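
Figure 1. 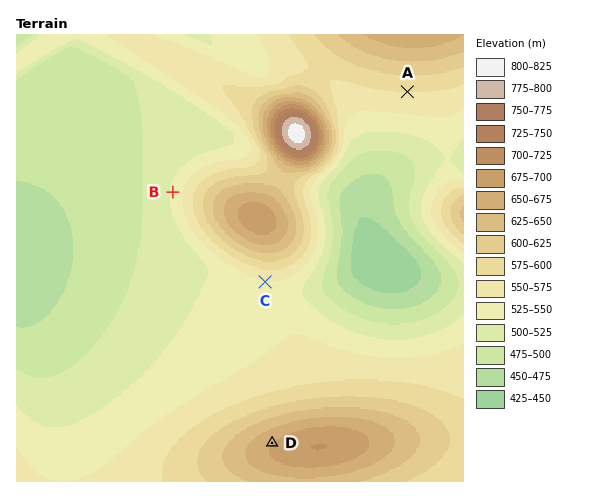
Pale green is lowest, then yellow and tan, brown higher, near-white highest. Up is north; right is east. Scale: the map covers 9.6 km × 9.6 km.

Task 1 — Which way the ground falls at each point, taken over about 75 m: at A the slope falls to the S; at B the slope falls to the W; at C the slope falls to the S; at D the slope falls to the NW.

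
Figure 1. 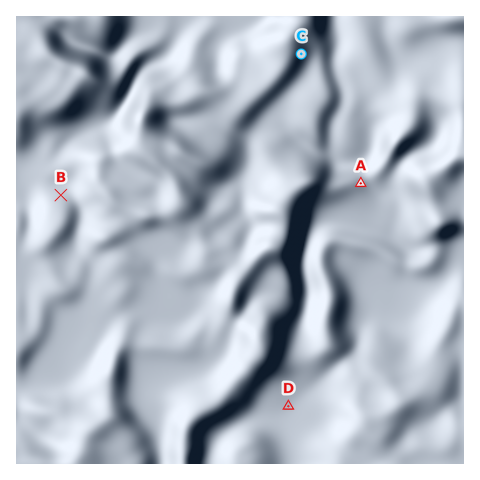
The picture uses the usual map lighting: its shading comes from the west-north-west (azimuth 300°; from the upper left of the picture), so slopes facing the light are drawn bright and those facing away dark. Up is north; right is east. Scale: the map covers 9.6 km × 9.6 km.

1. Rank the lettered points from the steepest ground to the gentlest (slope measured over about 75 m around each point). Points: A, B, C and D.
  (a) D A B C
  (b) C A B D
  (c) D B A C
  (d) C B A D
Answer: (d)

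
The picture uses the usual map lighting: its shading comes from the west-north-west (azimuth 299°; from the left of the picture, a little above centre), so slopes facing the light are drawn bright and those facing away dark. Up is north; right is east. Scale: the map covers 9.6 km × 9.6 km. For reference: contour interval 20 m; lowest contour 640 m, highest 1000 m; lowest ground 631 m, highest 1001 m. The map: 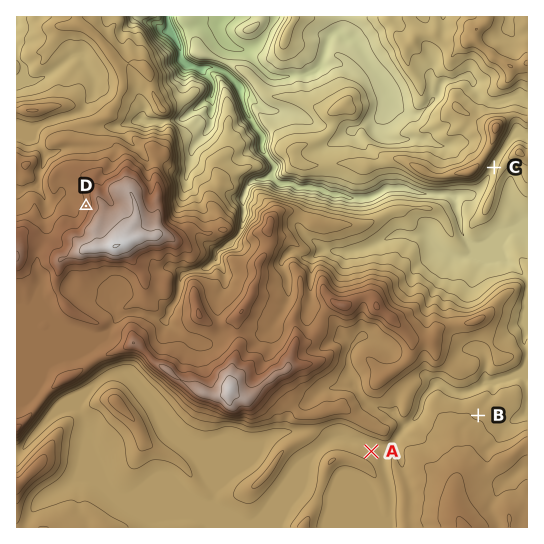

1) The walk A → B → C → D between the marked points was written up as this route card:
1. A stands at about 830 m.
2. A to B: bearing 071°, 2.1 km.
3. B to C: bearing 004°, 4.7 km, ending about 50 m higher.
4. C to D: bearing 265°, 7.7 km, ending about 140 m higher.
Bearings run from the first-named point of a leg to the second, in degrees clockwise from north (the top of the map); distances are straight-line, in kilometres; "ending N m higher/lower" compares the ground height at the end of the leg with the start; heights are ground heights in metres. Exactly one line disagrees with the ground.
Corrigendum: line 3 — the sense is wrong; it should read lower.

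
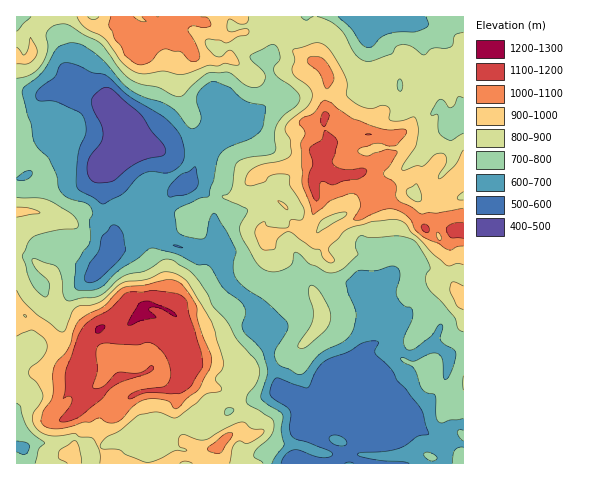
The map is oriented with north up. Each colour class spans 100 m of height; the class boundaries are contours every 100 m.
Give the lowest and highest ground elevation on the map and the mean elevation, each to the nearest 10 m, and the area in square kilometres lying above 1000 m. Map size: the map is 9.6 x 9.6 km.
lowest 410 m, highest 1220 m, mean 810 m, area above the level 13.9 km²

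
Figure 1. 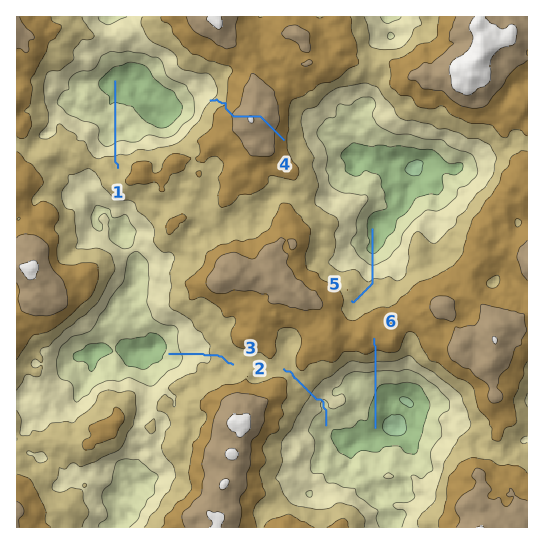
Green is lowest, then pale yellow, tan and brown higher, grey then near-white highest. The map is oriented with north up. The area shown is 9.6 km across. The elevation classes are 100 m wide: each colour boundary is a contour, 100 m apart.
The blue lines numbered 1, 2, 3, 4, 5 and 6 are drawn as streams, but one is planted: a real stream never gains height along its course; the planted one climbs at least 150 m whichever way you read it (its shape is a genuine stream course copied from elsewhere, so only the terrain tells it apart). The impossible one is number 4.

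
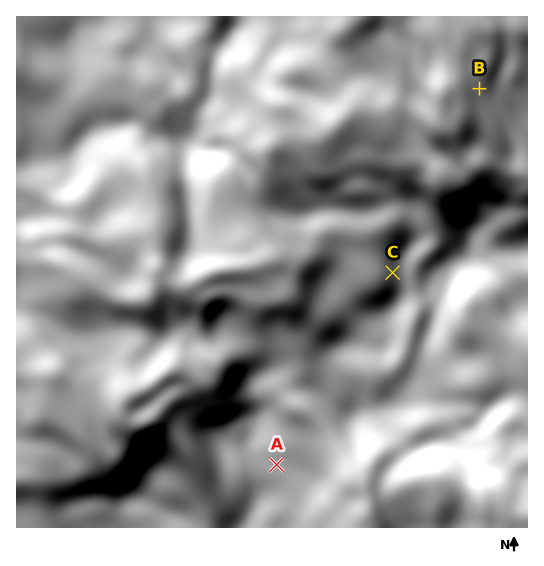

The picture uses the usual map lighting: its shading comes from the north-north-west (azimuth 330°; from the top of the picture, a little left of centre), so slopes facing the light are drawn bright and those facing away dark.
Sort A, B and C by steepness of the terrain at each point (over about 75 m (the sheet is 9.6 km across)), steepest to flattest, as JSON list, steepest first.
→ ["C", "B", "A"]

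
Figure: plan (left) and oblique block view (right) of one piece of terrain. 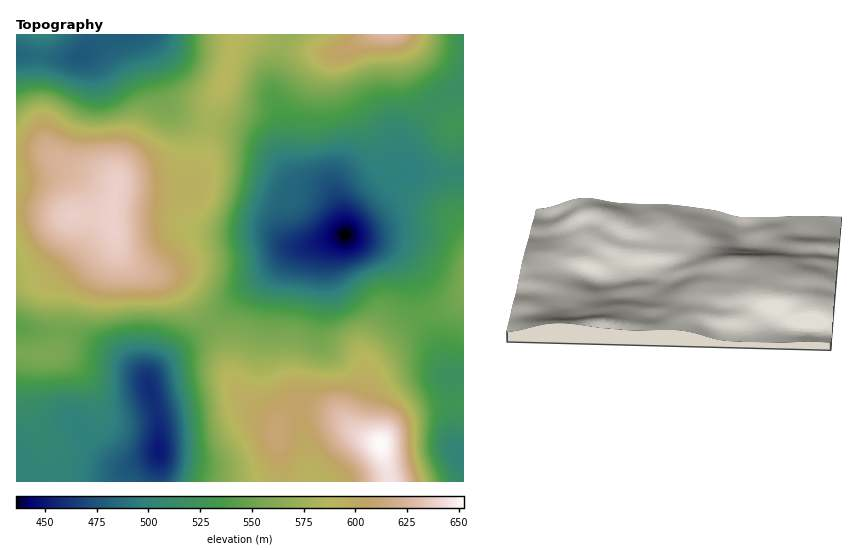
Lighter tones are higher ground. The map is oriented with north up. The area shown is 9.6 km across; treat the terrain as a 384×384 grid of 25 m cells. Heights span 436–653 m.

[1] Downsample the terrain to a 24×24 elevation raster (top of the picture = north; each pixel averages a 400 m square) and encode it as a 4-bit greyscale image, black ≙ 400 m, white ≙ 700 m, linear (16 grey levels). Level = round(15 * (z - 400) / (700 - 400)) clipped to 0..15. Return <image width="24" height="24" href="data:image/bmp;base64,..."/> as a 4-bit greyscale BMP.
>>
<image width="24" height="24" href="data:image/bmp;base64,Qk2WAQAAAAAAAHYAAAAoAAAAGAAAABgAAAABAAQAAAAAACABAAATCwAAEwsAABAAAAAAAAAAAAAAABEREQAiIiIAMzMzAERERABVVVUAZmZmAHd3dwCIiIgAmZmZAKqqqgC7u7sAzMzMAN3d3QDu7u4A////AFVVRENGeJqqqrzKdlVVVDNGeZqqq8zJZVVVVUNGiaqqvMzJZmVVVUNGiaqqvLu5dmZmVTNGiqqqu7qYdnd3ZTNXmZmqqqqXZoiHZURXiZmZiZmHZoiHdlZniIiIiJiHd3iIh3eIiId3d4iHd4mZmZmZh3ZmZnd3eJqqu7uph2VVRWZ3eJqrvLuql2RDM0Vmd6q7zLupl1QzIjRWZ6vMzLqpl1QzIiRVZ6vMzLqql1REMzRVZqu8zLqqmGVEQ0VVZqu7zLqqmGVERFVVVau7u7qZmHVVVVVVVquqqqmZmHZmZmVVZpqYiJiJmYd3d2ZmZoh2Z3iJmYd3d3dmZmZVVWd4mYeIiIiHZkRERFVnmZiJqpmYdkVERERXmZmZqru6hw=="/>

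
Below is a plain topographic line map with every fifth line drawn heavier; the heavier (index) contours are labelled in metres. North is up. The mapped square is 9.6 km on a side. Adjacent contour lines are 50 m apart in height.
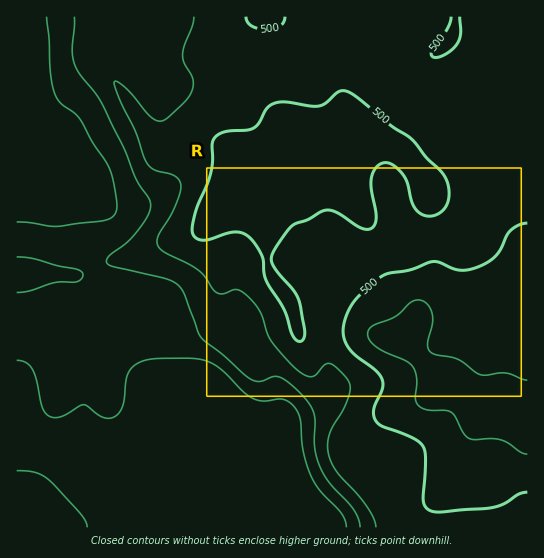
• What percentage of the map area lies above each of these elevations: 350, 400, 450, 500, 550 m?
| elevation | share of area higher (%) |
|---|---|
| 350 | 79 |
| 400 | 66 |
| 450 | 56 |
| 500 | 24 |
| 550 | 4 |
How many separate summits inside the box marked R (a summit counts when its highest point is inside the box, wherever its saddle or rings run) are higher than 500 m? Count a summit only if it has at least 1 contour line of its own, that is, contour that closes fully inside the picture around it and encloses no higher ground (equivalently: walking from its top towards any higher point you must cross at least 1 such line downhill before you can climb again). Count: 1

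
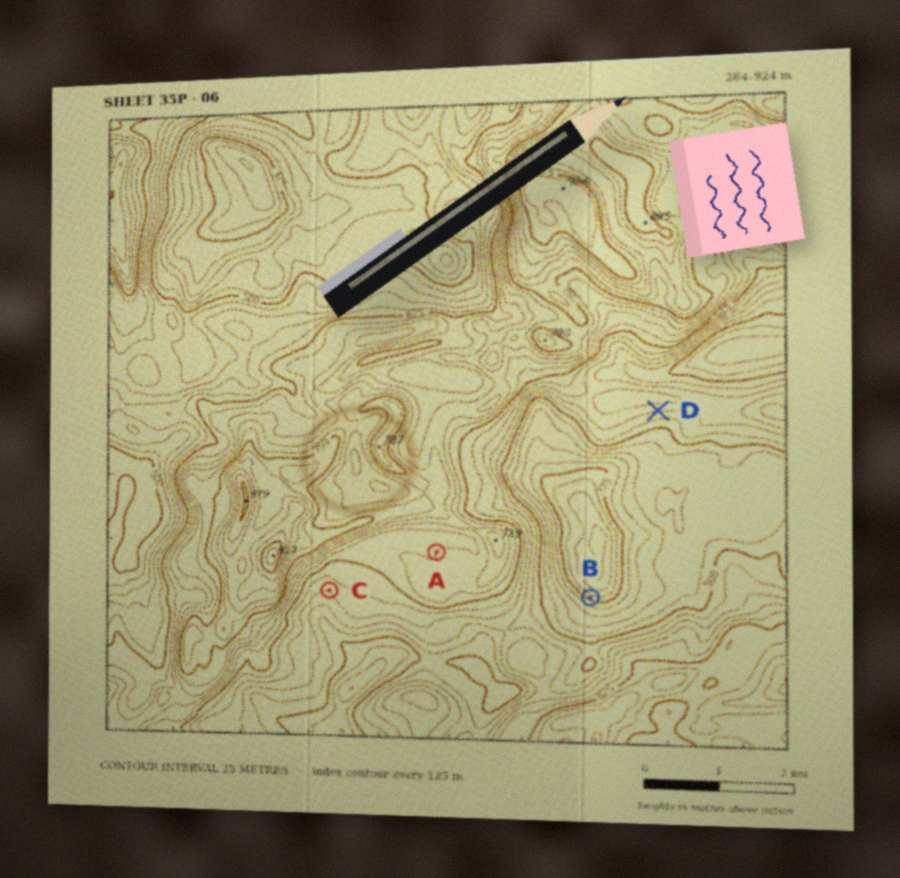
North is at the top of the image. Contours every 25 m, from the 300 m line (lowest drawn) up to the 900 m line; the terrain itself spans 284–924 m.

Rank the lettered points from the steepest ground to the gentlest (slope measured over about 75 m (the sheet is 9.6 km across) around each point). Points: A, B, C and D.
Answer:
B D C A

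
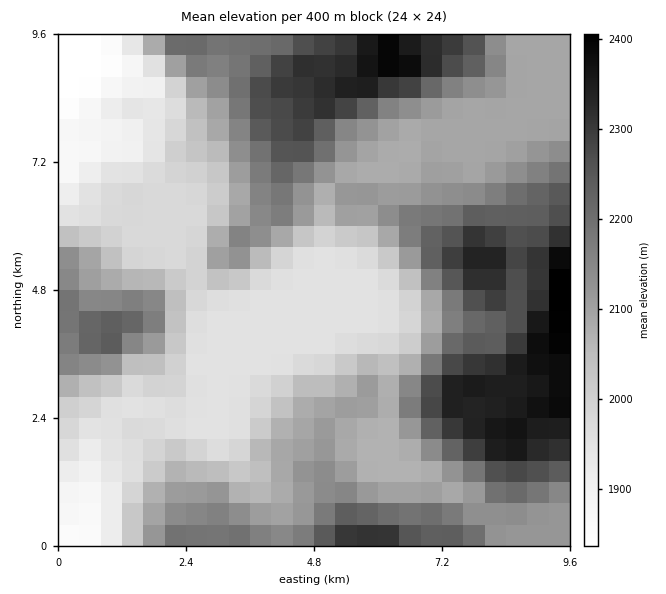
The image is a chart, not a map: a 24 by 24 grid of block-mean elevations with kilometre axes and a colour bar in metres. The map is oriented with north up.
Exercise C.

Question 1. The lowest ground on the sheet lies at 1840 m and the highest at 2420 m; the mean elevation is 2110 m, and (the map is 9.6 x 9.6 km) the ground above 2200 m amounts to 23.8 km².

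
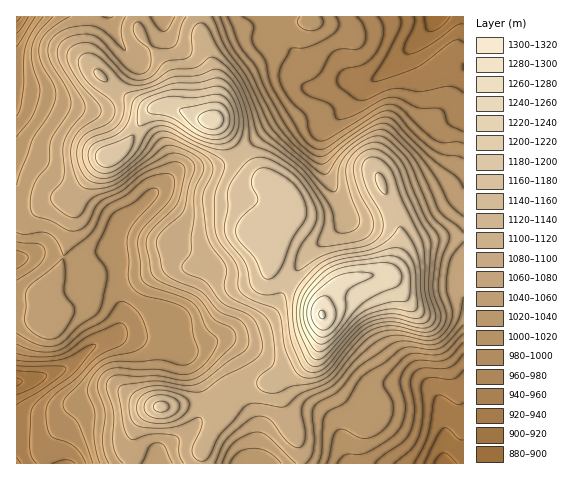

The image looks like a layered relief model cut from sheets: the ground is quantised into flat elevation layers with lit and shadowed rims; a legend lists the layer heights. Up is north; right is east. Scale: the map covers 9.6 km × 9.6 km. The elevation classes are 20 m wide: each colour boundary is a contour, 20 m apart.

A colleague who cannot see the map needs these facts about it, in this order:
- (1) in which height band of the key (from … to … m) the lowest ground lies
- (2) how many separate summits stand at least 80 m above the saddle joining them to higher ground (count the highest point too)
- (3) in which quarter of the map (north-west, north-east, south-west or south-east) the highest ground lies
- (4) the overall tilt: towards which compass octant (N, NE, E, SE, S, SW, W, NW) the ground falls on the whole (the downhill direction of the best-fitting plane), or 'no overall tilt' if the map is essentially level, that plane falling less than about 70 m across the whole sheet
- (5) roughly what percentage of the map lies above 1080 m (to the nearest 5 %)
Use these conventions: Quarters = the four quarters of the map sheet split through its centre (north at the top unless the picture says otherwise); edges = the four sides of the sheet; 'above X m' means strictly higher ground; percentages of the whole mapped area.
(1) The lowest point is somewhere between 880 and 900 m.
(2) There are 2 summits with 80 m or more of prominence.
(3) The highest ground is in the south-east quarter.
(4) On the whole the map has no overall tilt.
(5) Roughly 45 % of the ground is higher than 1080 m.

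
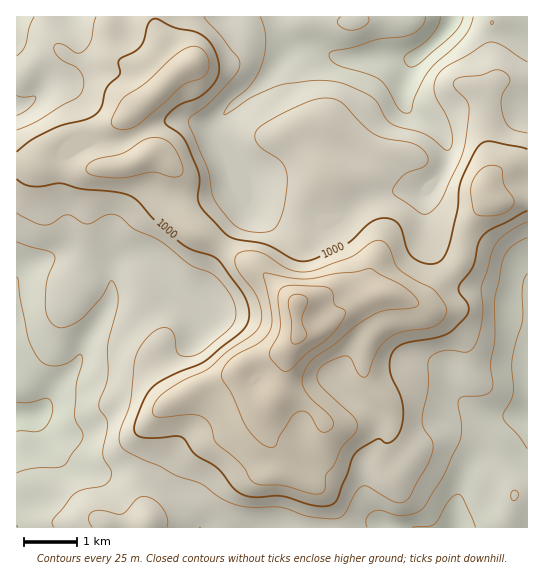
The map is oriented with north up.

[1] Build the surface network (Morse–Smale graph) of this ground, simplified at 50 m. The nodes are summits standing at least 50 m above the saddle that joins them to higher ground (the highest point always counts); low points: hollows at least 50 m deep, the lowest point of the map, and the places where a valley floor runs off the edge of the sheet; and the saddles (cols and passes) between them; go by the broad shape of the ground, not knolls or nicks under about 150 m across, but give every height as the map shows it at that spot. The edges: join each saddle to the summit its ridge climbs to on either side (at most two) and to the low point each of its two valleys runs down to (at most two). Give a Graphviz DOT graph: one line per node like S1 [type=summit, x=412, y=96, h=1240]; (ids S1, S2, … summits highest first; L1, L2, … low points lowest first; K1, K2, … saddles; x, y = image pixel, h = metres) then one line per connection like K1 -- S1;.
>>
graph terrain {
  S1 [type=summit, x=297, y=303, h=1107];
  L1 [type=low, x=453, y=17, h=887];
  L2 [type=low, x=18, y=415, h=887];
  L3 [type=low, x=454, y=527, h=905];
  L4 [type=low, x=17, y=17, h=931];
  K1 [type=saddle, x=182, y=199, h=1008];
  K2 [type=saddle, x=155, y=17, h=999];
  K3 [type=saddle, x=147, y=481, h=970];
  K1 -- S1;
  K1 -- L2;
  K1 -- L1;
  K2 -- S1;
  K2 -- L1;
  K2 -- L4;
  K3 -- S1;
  K3 -- L2;
  K3 -- L3;
}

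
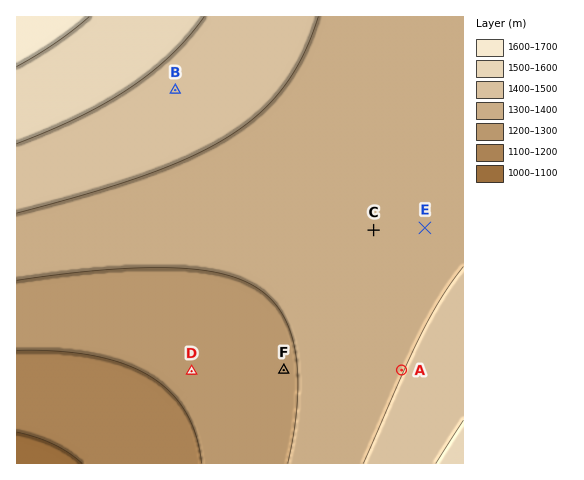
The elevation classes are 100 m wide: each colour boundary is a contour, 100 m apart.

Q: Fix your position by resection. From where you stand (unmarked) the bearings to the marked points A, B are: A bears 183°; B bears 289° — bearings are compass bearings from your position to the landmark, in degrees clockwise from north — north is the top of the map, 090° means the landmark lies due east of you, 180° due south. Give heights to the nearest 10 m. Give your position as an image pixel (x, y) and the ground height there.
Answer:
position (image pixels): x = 412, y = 172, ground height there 1350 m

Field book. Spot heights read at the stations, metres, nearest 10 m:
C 1350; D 1220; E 1360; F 1290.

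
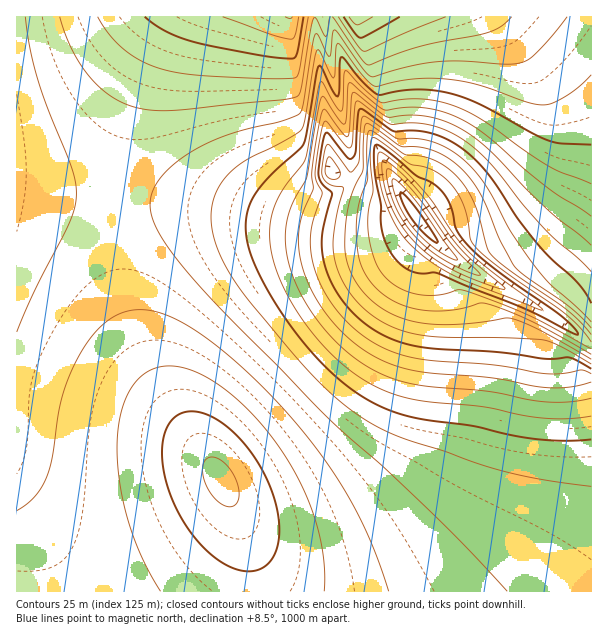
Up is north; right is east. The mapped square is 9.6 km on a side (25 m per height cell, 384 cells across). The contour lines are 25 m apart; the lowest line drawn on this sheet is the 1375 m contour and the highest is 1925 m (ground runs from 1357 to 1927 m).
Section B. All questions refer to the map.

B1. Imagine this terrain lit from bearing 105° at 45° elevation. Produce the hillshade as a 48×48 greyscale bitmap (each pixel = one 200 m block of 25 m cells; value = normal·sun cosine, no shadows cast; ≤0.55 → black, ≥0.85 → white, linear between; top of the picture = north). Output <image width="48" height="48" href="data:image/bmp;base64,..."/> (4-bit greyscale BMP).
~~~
<image width="48" height="48" href="data:image/bmp;base64,Qk32BAAAAAAAAHYAAAAoAAAAMAAAADAAAAABAAQAAAAAAIAEAAATCwAAEwsAABAAAAAAAAAAAAAAABEREQAiIiIAMzMzAERERABVVVUAZmZmAHd3dwCIiIgAmZmZAKqqqgC7u7sAzMzMAN3d3QDu7u4A////AIiIiIiIh3d3iIiImZmZmYiIiIiIiIiIiIiIiIiId3d3eIiJmZmZmZiIiIiIiIiIiIiIiIh3d3d3eIiJmZmZmZiIiIiIiIiIiIiIiId3d3d3eIiZmZmZmZiIiIiIiIiIiIiIiHd3d3d3eIiZmZmZmZiIiIiIiIiIiIiId3d3d3d3eImZmZmZmYiIiIiIiIiIiHd3d3d3d3d3eImZmZmZmYiIiIiIiIiIiHd3d3d3d3d3eJmZmZmZmYiIiIiIiIiIiHd3d3d3d3d3eJmZmZmZmYiIiIiIiIiIiHd3d3d3d3d3eJmZmZmZmIiIiIiIiIiIiHd3d3d3d3d3iJmZmZmZmIiIiIiIiIiIiHd3d3d3d3d3iZmZmZmZmIiIiIiIiIiHd3d3d3d3d3d3iZmZmZmZmIiIiIiIiIh3d3d3d3d3d3d4iZmZmZmZmIiIiIiIiId3d3d3d3d3d3d4iZmZmZmZmIiId3eIiHd3d3d3d3d3d3eIiZmZmZmZmIiHd3d3iHd3dnd3d3d3d3eIiZmZmZmZmYiHd3d3eHd3Znd3d3d3d3iIiZmZmZmZmYiHd3d3d3d2Znd3d3d3d3iIiZmZmZmZmYiHd3d3d3d2dnd3d3d3d4iIiZmZmaqpmYiHd3d3d3d3iXd3d3d3eIiIiZmZmqqqmYiHd3d3d3eJm3d3d3d3eIiImZmZqqqqmZiHd3d3d3iZdXd3d3d3iIiImZmaqqqqqZiHd3Z3d4mWEHd3d3d4iIiImZmaqru6qZiHd2ZneJhBInd3d3eIiIiJmZmaq7u7qpmHd2Z4iFIkVnd3d3eIiIiJmZmqu7u7qpmId3iIUiNWZnd3d3iIiIiZmZmqu7u7uqmIiJhiEkZmZnd3d3iIiIiZmZqru8zLu6mJmYQRNWZmZnd3d4iIiImZmZqrvMzMu6mapyAUVWZmdnd3d4iIiImZmZqrvMzMy7q7gQJEVVZnd3d3eIiIiImZmZqrvMzMzLzaMCRERVZnd3d3eIiIiImZmZqrvMzdzN7FAURERVZnd3d3eIiIiImZmZqrvMzd3f+RFEQzRVZnd3d3eIiIiImZmZmqvNy83/1BRUQ0RVZ3d3d3eIiIiImZmZmqvP6I3/kkZlRERWZ3iHd3eIiIiImZmZmarf+G7+U2dlREVWd4iHd3eIiIiImZmZmarf+I/6NYdlVFVmd4iHd3d4iIiIiZmZmZrf96/2R4dlVVZneIiHd3d4iIiIiZmZmZrf5s+zaYd2ZmZ3iIiHd3d3iIiIiImZmZnf1990iYh2Zmd3iIiHd3d3iIiIiIiJmZnfyOw1mZh3d3d4iIiHd3d3eIiIiIiIiJnfudg3qZiId4iIiJmHd3d3d4iIiIiIiInfqrRJqZmIiIiIiZmXd3d3d4iIiIiIiInvqpJqqZmYiIiImZmXd3d3d3iIiIiIiInvqWJ6qZmYiIiJmZmXd3d3d3eIiIiIiIruuESaqZmZmImZmZmWd3d3d3d4iIiIiIrupyWqqpmZmZmZmZmWZnd3d3d3iIiIh3rtpSeqqqmZmZmZmZmQ=="/>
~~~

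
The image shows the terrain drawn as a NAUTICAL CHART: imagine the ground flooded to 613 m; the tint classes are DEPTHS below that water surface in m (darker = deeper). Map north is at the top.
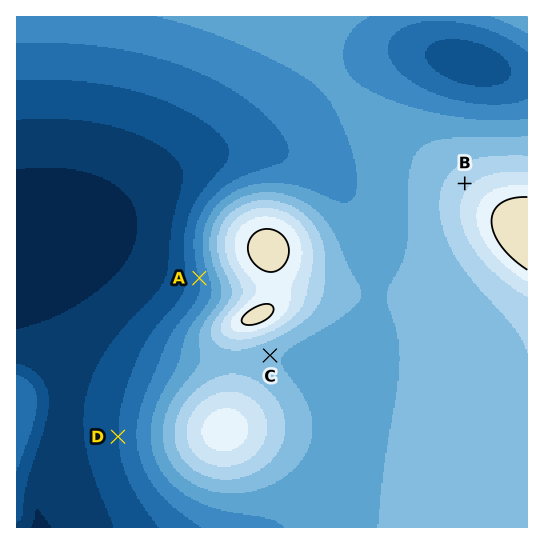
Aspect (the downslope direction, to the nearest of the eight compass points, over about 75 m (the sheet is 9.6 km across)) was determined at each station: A W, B NW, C SE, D W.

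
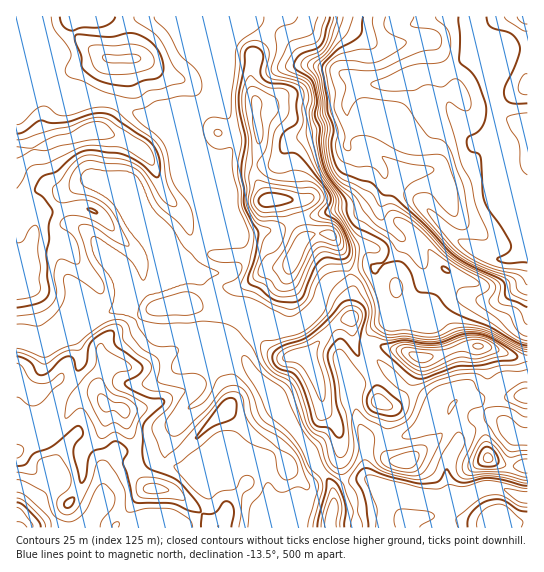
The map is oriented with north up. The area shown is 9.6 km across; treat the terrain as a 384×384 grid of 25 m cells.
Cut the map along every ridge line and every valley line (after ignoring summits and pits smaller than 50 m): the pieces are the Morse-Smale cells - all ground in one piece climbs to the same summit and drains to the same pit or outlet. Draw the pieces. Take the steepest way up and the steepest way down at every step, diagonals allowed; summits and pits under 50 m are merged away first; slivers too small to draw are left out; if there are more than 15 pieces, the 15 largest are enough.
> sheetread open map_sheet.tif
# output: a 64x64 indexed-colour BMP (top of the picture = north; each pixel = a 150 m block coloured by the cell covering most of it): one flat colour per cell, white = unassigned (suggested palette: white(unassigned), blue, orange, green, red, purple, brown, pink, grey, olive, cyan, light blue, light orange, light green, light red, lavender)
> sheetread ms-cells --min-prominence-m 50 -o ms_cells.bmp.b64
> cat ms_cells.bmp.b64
<image width="64" height="64" href="data:image/bmp;base64,Qk12CAAAAAAAAHYAAAAoAAAAQAAAAEAAAAABAAQAAAAAAAAIAAATCwAAEwsAABAAAAAAAAAA////ALR3HwAOf/8ALKAsACgn1gC9Z5QAS1aMAMJ34wB/f38AIr28AM++FwDox64AeLv/AIrfmACWmP8A1bDFAAAAB3d3d3dwAAAAAMwzMzMzMzMwAAAAAAAAAAAAAAAAAAB3d3d3cAAAAAAAzDMzMzMzMzAAAAAAAAAAAAAAAAAAAHd3d3cAAAAAAADMMzMzMzMzMwAAAAAAAAAAAAAAAAAHd3d3cAAAAAAAAMzDMzMzMzMzAAAAAAAAAAAAAAAAAHd3d3dwAAAAAAAAzMwzMzMzMzMAAAAAAAAAAAAAAAB3d3d3d3AAAAAAAADMzMMzMzMzNmAAAAAAAAAAAAAAAHd3d3d3cAAAAAAAAAzMzDMzMzM2YAAAAAAAAAAAAAAAd3d3d3dwAAAAAAzAAMzMzDMzM2ZgAAAAAAAAAAAAAAB3d3d3d3cAAAADzMzMzMzMwzM2ZgAAAAAAAAAAAAAAAHd3d3d3d3AAAAM8zMzMzMzDMzZmYAAAAAAAAAAAAAAAAHd3d3d3d3MzMzPMzMzMwzMzZmZgAAAAAAAAAAAAAAAAAHd3d3d3MzMzMzzMzMwzMzZmZgAAAAAAAAAAAAAAAAAAB3d3d3czMzMzM8zMwzMzNmZmAAAAAAAAAAAAAAAAAAAAd3d3dzMzMzMzPMwzMzNmZmYAAAAAAAAAAAAAAAAAAAAHd3dzMzMzMzMzMzMzNmZmawAAAAAAAAAAAAAAAAAAAAd3czMzMzMzMzMzMzM2Zma7uwAAAAAAAAAAAAAAAAAAAHczMzMzMzMzMzMzM2ZmZru7AAAAAA7gAA7gAAADMwAzMzMzMzMzMzMzMzM2ZmZmu7sAAAAO7u7g7u4AADMzMzMzMzMzMzMzMzMzM2ZmZma7u7AAAJ7u7u7u7u4AMzMzMzMzMzMzMzMzMzMzZmZma7u7u7AJme7u7u7u7u4zMzMzMzMzMzMzMzMzMzZmZmZru7u7u5mZ7u7u7u7u7jMzMzMzMzMzMzMzMzMzZmZmZru7u7u5mZmZ7u7u7u6ZMzMzMzMzMzMzMzMzMzZmZmZma7u7u5mZmZmZnu7pmZkyIiMzMzMzMzMzMzMzZmZmZmZmu7u7mZmZmZmZmZmZmSIiIiMzMzMzNERDNERmZmZmZmZru7uZmZmZmZmZmZmZIiIiIiMzMzNEREREREZmZoiGZma7u7uZmZmZmZmZmZkiIiIiIjMzNERERERESIiIiIiGZma7u7GZEZmZmZmZmSIiIiIiIiIkRERERESIiIiIiIZmZru7ERERGZmZmZmZIiIiIiIiIiRERERESIiIiIiIiGZmu7sRERERGZkRmZkiIiIiIiIiIkRERESIiIiIiIiIZma7uxERERERERERmSIiIiIiIiIiIkRESIiIiIiIiIiGZruxERERERERERERIiIiIiIiIiIiJERIiIiIiIiIiIhmu7EREREREREREREiIiIiIiIiIiIiRERESIiIiIiIiI//sRERERERERERESIiIiIiIiIiIiIkREREiIiIiIiIj///8RERERERERERIiIiIiIiIiIiIiJERESIiIiIiIiP////EREREREREREiIiIiIiIiIiIiIiRERIiIiIiIiP////8RERERERERESIiIiIiIiIiIiIiIkREiIiIiPiP/////xERERERERERIiIiIiIiIiIiIiIiREREREiP///////xEREREREREREiIiIiIiIiIiIiIiJERERERE///////xERERERERERESIiIiIiIiIiIiIiJEREREREEREf////ERERERERERERIiIiIiIiIiIiIiIkREREREQREREREf8REREREREREREiIiIiIiIiIiIiIiRERERBERERERERHxERERERERERESIiIiIiIiIiIiIiVEREREERERERERERERERERERERERIiIiIiIiIiIiIiJUREREEREREREREREREREREREREREiIiIiIiIiIiIiJVREREQRERERERERERERERERERERESIiIiIiIiIiIiIlVERERBERERERERERERERERERERERIiIiIiIiIiIiIlVUREREERERERERERERERERERERERGqIiIiIiIiIiIiVVREREQREREREREREREREREREREREaqqqiIiIiIiIiVVRERERBERERERERERERERERERERERqqqqqqIiIiIiJVVEREREERERERERERERERERERERERGqqqqqqqIiIiJVVUREREQREREREREREREREREREREREaqqqqqqoiIiVVVVRERERBERERERERERERERERERER3dqqqqqqqqIlVVVVVUREREERERERERERERERERERER3d2qqqqqqqBVVVVVVVVUREQRERERERERERERERERERHd3aqqqqAAAFVVVVVVVVRERBERERERERERERERERERHd3dqqqgAAAAVVVVVVVVVERBEREREREREREREREREREd3d2qqgAAAABVVVVVVVVUREERERERERERERERERERER3d3aqqAAAAAFVVVVVVVURERBERERERERERERERERERHd3dqqqgAAAAVVVVVVVVREREERERERERERERERERERHd3d2qqgAAAFVVVVVVVVVEREQRERERERERERERERERHd3d3aqqAAAFVVVVVVVVVURERBEREREREREREREREREd3d3dqqoAAFVVVVVVVVVVREREQRERERERERERERERER3d3d2qoAAFVVVVVVVVVVVERERBERERERERERERERERHd3d3aqgAAVVVVVVVVVVVUREREQREREREREREREREREd3d3d"/>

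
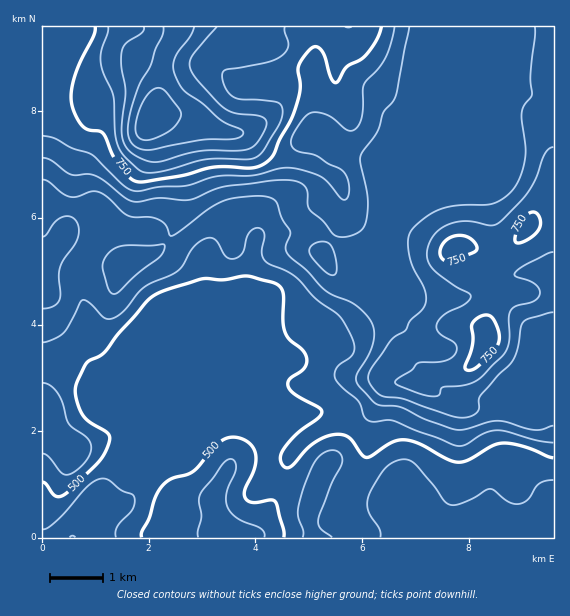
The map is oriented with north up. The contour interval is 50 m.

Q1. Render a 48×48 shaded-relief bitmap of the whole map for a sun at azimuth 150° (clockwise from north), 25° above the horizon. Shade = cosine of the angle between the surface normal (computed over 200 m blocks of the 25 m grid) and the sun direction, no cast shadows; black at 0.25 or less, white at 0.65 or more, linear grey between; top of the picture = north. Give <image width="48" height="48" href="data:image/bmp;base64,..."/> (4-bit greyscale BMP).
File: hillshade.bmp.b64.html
<image width="48" height="48" href="data:image/bmp;base64,Qk32BAAAAAAAAHYAAAAoAAAAMAAAADAAAAABAAQAAAAAAIAEAAATCwAAEwsAABAAAAAAAAAAAAAAABEREQAiIiIAMzMzAERERABVVVUAZmZmAHd3dwCIiIgAmZmZAKqqqgC7u7sAzMzMAN3d3QDu7u4A////AKuWVUMzNWZDRERXiHd3d2d3d3eId3d4d6unVUMzNWZURURWiHZnd3Znd3eIh3d4h5vKZVQyNWZVZlRGiHZVeHZmd3iZiHeIiIrcl2ZTJGVWeHVViYZEaZh3d3eJmHd4iHneyYd0IkQ0eahmeZdTWLqHd3eIiHd3iHjO64d2MiMjWal2eadjNquod3eImHd3iXet7Jd3UyIiNpl2ebl1NZu5h3iaqYh3iXaLzKiIdUMiJHh2aLuXVou6mImrupmZmWVXmpmYdmUyEkZlRZzKd4q7qpqsy7q7u2VEV3eId2ZTIjRUM1i6l4m7u6q83czMy4dkRVVmd2ZlQ0VVQzRoh4mqqru87ty7uph2VVVWZmZmZmZmZVVWZoq6qru7vLqZmneHZlZmZmZmZmZneIiHdnvcu7qZmYdmeFeIh2ZmZmZmZmZnd3iIiHm8qpmaqoZmZ2eJmHdmZmZmZmZmZVVnZVZ4d3ib3admZneJqYd2ZmZmZmZlVURFQRNFVmVoztp2ZneImph2ZmZmZmZlVVVEMQA0VUMjje2XZoiIiqmHZmZmZmZlZ3ZlUxAjRFVCSd23ZomYibqXdmZmZmZlZ3dmZTI0RWd1Rqu4dpmYeLyod2ZmZmZlV3d3ZlRFVVZ2VXmpd6qpiL3Kh3d3dmZlRXd3d3ZVVDMzNGm7qaqpiKzcqYd3d3dlRWeJmIdlVDMzI1m7u5mYd4vdy6mYmId2VWiamHdmZVVVVFeJmoiHdnrN3cupqqmYdniZmHd2Zmd4dmVmeImXZmiszcupq7qqmIiId2ZmZniZiIdmZ3moVVaJq7uYiqmJmYiHdmZmZmiZmZqYiGipVEVXeaqYeJhmd2Z3d3ZmVEaJiImqqVaZdURFV5qod4dUVERXiHdmUxJWZlaKqkV5dlVVVoq5d4h1VURYmYdmUxATRDNYmVRXd2eId4q6mImGZ3d4mYdmVCABIyIleGVXd3irqZq7qYiHZnd3mYd2VUIhIiADZ2eJmIm8y6u8y6mYZVZ3iYd2ZlVERDEBRniaqZnO7czN3dy6mGZniId2ZmZmZlMRNXiaqpmu/+7u3u/ty5h3eHdmZmZmZmUxNYiaqYib7/7v7u/+yphmZ3dmZmZmZmZSNJiJl3irze7//+/9qGZVaIdmZmZmZmZUM5iJl1ac3d3u3e7tt1RWiZh2ZmZmZmZlM4h4lzJazMu7qqve2nZniql2ZmZmZmZlVHd3hzAWmqmYdVac7bh4mqmHZmZmZmZlVGZnd0ACeId2QhJHvcqYmpmHdmZmZmZVVWVWdkAAR2VUQyIke7mIiZmYdmZmZmZVVmVFZlIAJVREVUM0WZh3iJmYd2ZmZmZVZ2U0ZmQhJWVVZ3ZlV4dniamYd2ZmZmZlZ2UzVmUyNndmeJmZiIdnmrqZd2ZmZmZlZ3YyNFVDR5mYiJqqqpdniruph2ZmZmZlVXZSE0VUNqu6iImaqqh3iau6h2ZmZmZlRXdjESRDJIvLmIiIiJh3mau6l2ZmZmZlRIdkISRDI3q7qId3d4h3iau6l3ZmZmZlRA=="/>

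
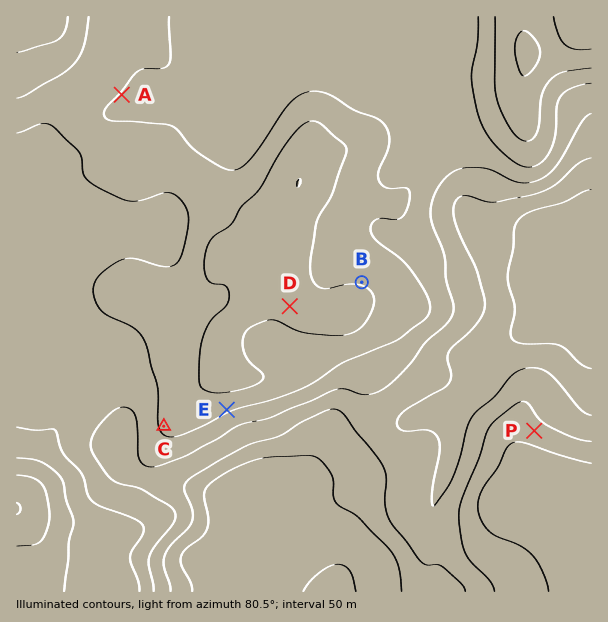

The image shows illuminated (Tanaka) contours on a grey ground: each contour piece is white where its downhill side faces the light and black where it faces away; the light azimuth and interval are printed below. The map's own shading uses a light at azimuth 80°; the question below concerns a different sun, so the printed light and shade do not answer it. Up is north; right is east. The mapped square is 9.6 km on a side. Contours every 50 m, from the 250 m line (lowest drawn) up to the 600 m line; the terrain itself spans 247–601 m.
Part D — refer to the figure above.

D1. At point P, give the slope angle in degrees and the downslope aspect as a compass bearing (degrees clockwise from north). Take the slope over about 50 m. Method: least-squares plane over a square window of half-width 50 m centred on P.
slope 7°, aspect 32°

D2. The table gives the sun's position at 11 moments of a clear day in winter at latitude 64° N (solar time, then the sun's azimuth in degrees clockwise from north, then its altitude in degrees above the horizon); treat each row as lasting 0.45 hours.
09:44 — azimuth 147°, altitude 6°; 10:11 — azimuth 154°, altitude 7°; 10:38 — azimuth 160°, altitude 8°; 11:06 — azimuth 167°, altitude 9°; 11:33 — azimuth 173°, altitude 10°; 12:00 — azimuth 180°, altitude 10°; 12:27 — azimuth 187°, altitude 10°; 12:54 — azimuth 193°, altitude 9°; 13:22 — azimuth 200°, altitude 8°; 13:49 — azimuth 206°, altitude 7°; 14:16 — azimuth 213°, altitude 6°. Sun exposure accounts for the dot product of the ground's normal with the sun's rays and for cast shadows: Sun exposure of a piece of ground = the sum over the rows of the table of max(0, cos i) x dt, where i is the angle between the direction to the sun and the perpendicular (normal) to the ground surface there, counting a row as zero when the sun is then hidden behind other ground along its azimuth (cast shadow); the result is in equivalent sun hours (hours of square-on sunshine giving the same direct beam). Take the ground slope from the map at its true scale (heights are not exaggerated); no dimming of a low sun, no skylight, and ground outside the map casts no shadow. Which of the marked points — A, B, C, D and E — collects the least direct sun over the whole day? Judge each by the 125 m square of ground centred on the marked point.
B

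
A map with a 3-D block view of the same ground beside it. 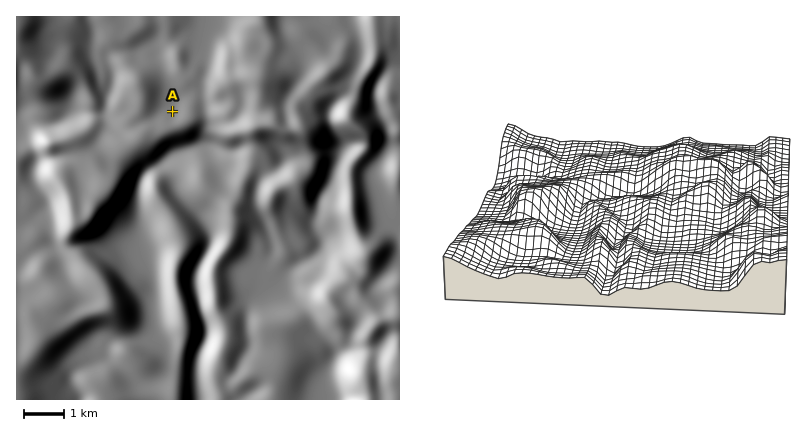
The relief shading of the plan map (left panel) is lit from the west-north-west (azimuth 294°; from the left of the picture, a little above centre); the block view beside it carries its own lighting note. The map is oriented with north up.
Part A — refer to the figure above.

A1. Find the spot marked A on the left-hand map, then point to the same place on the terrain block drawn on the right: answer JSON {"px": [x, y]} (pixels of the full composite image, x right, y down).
{"px": [613, 171]}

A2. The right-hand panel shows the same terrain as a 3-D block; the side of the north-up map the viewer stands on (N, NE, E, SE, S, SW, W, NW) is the S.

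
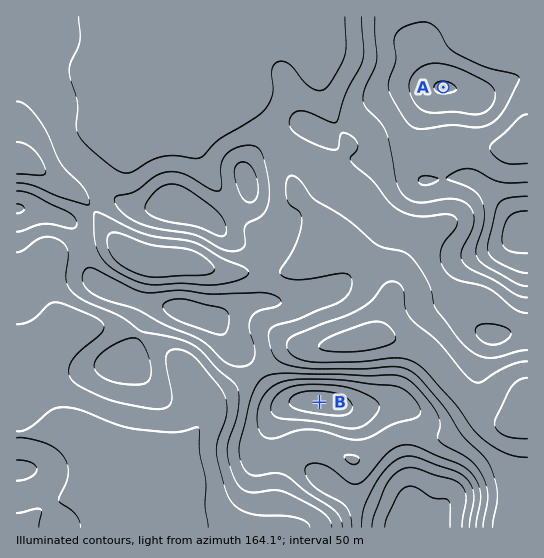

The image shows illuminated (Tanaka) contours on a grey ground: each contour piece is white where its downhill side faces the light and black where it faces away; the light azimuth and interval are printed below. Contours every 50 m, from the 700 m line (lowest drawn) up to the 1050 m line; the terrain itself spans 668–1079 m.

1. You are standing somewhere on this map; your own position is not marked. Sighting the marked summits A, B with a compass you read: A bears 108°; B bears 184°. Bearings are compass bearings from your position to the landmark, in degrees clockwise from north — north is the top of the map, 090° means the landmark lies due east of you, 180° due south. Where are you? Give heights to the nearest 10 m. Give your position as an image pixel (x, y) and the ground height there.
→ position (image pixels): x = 344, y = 55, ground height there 800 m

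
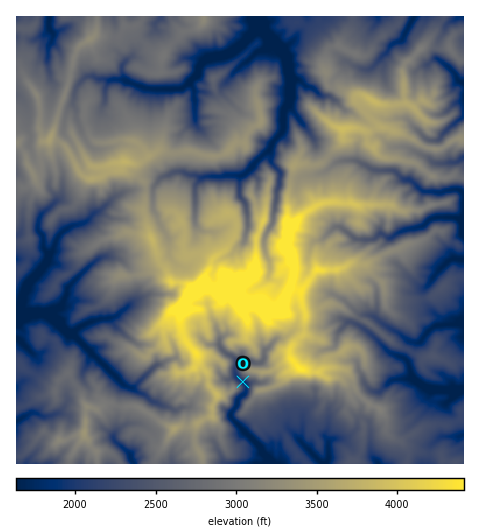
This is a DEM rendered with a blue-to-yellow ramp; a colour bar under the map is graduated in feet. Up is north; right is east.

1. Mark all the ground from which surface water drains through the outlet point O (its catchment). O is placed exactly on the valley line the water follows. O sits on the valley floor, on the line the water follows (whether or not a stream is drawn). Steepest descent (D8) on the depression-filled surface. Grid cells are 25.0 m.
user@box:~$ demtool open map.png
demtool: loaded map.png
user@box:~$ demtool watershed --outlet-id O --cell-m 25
3.959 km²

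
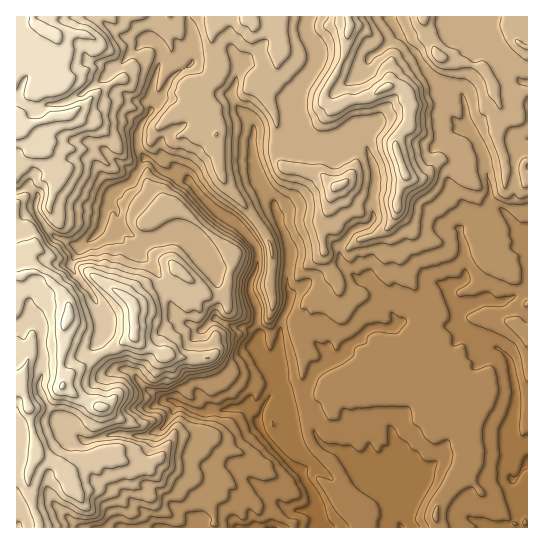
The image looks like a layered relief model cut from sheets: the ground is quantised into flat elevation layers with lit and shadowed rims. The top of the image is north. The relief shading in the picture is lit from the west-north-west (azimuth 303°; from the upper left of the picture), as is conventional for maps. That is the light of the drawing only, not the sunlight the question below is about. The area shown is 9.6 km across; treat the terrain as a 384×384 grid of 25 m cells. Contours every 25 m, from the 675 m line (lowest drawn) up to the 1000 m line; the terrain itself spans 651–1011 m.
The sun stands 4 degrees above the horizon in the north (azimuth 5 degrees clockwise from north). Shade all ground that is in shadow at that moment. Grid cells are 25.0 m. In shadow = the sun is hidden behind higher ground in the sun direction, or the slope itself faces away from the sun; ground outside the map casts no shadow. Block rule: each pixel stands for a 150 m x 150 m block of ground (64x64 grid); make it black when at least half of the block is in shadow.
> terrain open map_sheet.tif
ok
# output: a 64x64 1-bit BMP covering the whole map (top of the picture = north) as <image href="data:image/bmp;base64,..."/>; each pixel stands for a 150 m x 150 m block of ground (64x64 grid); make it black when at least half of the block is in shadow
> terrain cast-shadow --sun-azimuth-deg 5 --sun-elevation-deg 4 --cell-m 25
<image width="64" height="64" href="data:image/bmp;base64,Qk0+AgAAAAAAAD4AAAAoAAAAQAAAAEAAAAABAAEAAAAAAAACAAATCwAAEwsAAAIAAAAAAAAA////AAAAAAAH//ofw8CwHAf/5zcHwAAwT7/+JH+AAADPf/AA9wAAAN4/8AGGAAAAHD/wAwwAAAAYP/gECAAAADg8IAg+AAAAECAAEHwACAAH4AAAyAA8AQ/wAACDgDwAz//jAYMAAADP//eBAAAAAP/4f8AAAwAA/////gAHAACPj//+AAcAAJ4D//0AAAAAEAP/2QAAAAAAP//BAAAAAgB//+MAAAACAH//4wQAAAYAH8B7oQAABwAPgB+gQAAfAAIAH6BiAH8AmAM/wGYA/gA4B/+ADwD4ADwP88AHgAAAfA3DxAeAAAB8EccmD4F8kHAADz4fgD7g4AAMPz/OPiCAGB4ff/58AAAAHi///HAcAAAPJ//8QCEAAEdx//wAB4AAh3n/4AIPw+Eee8fgCx/D/jz78/EPGDA8/PPz8Y8wOBj5++fxz2H4AfH/5vHfc3gD4f/g+f/y/A/B/ub70PH+H8P8B9cQcH5/g/APBhD47v8HAQ8AEPP8/4cH3gAwg/H/Dgf8YDCH83gOB/zwID/jcA8H/OBDH8MYDw/+AEYABwAPD/8AIHwGQB8E/4wAfwfAHgAfj4ADj6BsAAcPwADsoHAAgB/hAHAQEAAAH+MAeFgcAAA/hwD4ABwAQDwHGPAgHAJ4cAc4wOB+B/xwDnAPwn4HsGAIABnyeAMAYAAAMHIAAAAgAA=="/>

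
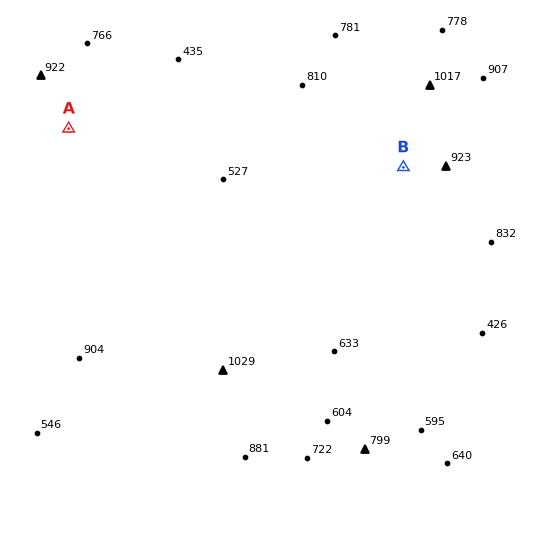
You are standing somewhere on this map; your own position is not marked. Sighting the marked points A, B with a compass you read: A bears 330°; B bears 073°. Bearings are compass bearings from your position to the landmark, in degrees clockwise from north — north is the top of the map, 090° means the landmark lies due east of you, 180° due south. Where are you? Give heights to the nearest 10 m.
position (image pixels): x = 138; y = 248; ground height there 710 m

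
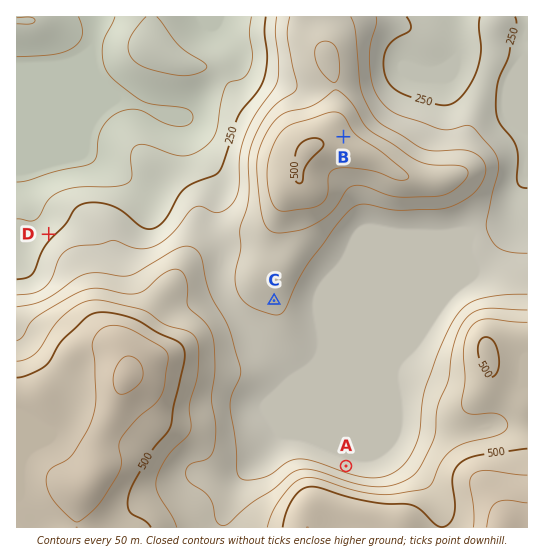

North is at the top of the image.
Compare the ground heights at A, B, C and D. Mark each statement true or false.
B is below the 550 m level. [true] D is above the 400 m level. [false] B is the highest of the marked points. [true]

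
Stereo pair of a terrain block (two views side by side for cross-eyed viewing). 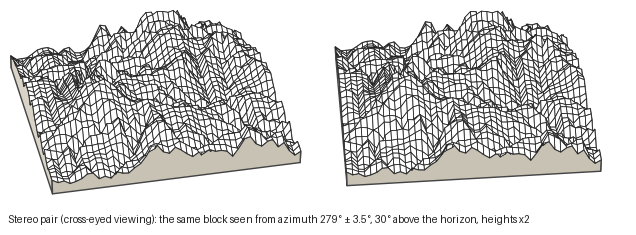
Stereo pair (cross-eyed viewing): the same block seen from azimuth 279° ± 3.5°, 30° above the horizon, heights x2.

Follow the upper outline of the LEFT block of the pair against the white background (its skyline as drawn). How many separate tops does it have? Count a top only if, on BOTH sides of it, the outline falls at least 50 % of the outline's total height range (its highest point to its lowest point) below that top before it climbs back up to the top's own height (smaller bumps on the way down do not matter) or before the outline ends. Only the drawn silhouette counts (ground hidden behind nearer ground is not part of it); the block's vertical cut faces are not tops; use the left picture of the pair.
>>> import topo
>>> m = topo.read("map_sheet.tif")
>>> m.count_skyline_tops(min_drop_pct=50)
0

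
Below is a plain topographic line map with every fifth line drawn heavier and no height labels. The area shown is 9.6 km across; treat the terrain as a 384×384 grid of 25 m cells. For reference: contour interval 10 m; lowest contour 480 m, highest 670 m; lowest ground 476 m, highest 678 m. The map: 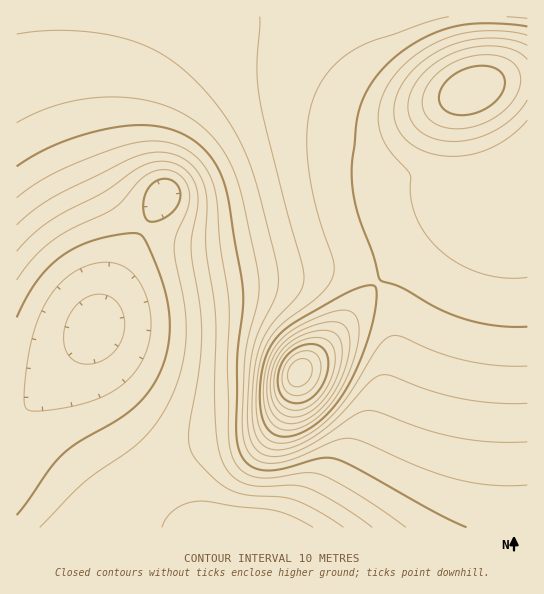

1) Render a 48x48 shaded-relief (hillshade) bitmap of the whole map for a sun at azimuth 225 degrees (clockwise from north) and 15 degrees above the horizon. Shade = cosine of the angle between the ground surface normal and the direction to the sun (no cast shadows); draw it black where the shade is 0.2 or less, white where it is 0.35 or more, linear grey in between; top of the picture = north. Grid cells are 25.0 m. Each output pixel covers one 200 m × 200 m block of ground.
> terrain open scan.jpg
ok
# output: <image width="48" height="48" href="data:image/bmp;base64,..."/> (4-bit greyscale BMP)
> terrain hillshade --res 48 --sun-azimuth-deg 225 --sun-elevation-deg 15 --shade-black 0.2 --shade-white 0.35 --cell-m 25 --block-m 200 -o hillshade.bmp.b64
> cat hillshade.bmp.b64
<image width="48" height="48" href="data:image/bmp;base64,Qk32BAAAAAAAAHYAAAAoAAAAMAAAADAAAAABAAQAAAAAAIAEAAATCwAAEwsAABAAAAAAAAAAAAAAABEREQAiIiIAMzMzAERERABVVVUAZmZmAHd3dwCIiIgAmZmZAKqqqgC7u7sAzMzMAN3d3QDu7u4A////AGZmZmVVVVZmZnd4iIiZmZmZiIiHd3d3d2ZmZmZlVmZmZ3iIiJmZmZmYiIh3d3d3d2ZmZmZmZmZmd4iZmZmZmZmIiIh3d3d3d2ZmZmZmZmZnd4maqpmZmZiIiId3d3d3d2ZmZmZmZmZneImruqmZmIiIiHd3d3d3d2ZmZmZmZmZneIq7u6qZiIiIh3d3d3d3d2ZmZmZmZmZneIq8zLqZiIiId3d3d3d3d2ZmZmZmZmZnd4q8zLqZiIiHd3d3d3d3d2ZmZlVWZmZnd4m83cuph3d3d3d3d3d3d2ZmVVVVZmZnd4m83dypd3d3d3d3d3d3d2ZlVVVVZmZ3d4m97tyodmZ3d3d3d3d3d2ZVVVVVZmZ3d4m97+2oZVZnd3d3d3d3d2VVVVVVZmZ3eIm9//2nVEVnd3d3d3d3d1VVVVVWZmd3eIms7+yWQiRWd3d3d3d3d1VVVVVWZmd3iIms3tpkISNGd3d3d3d3d1VVVVVmZnd3iImrzLhCERJFZ3d3d3d3d1VVVVVmZ3d4iImquoYxABI1Z3d3d3d3d1VVVVZmd3eIiImZmXQhARI1Z3d3d3d3d1VVVWZmd3iIiJmZiGQyESI0Z3d3d3d3d1VVVmZnd4iIiJmYh2VDMiM0Znd3d3d3d1VVVmZ3eIiImZmYh2ZURDRFZnd3d3d3d1VVZmd3eIiJmZmIh3ZmVVRVZnd3d3d3d1VWZmd3iIiJmZmIiHd2ZmVWZ3d3d3d3d1VmZnd3iIiJmZmYiId3d2ZmZ3d3d3d3ZlZmZnd3iIiImZmYiIh3d3d2d3d3d3d2ZmZmZ3d3eIiIiZmYiIiHd3d3d3d3d3dmZmZmZ3d3d3eIiJmYiIiHd3d3d3d3d3ZmZmZmd3d3d2d3iJmYiIiHd3d3d3d3dmZmZmZmd3d3ZmZniZmYiIiHd3d3d3d3ZmZmZmZnd3d2ZVVniZmZiIh3d3d3d3dmZmZmZmZnd3dmVUVomqmZiIh3d3d3d3ZmZmZmZmZnd3dmZVaKu6qZiId3d3d3d2ZmZmZmZmZnd3d2Zmiry7qZiId3d3d3ZmZmZmZmZmZnd3d3d4m8y6qYiHd3d3d3d3d3d2ZmVWZnd3d3eJq8u6mYiHd3d3d3eIiIh3dmZWZnd3d3eJqrqpmIh3d3d3d3iImZiId2ZWZmd3d3iImaqZiId3d3dmd4iZmZmIh3ZmZmd3d3eIiZmYiId3d3Zmd4iZmZmYh3ZmZmd3d3d4iIiIh3d3d2Zmd4iZmZmId2ZmZmZ3d3d3iIiHd3d3dmZmd3iIiIiHdmZWZmZnd3d3d3d3d3d3ZmZmZ3eIiId3ZlVWZmZmd3d3d3d3d3d2ZmZmZnd3d3ZmVURGZmZmZ3d3d3d3d3ZmZmZmZmZmZmVVRDM2ZmZmZnd3d3d3d2ZmZmZmZmZmZVREMyImZmZmZmd3d3d3ZmZmZmZmZmZVVUQzIiEmZmZmZmZnd3ZmZmZmZmZmZmVVVEMyIREWZmZmZmZmZmZmZmZmZmZmZlVVVEMyEREWZmZmZmZmZmZmZmZmZmZmZlVVVEMiEREQ=="/>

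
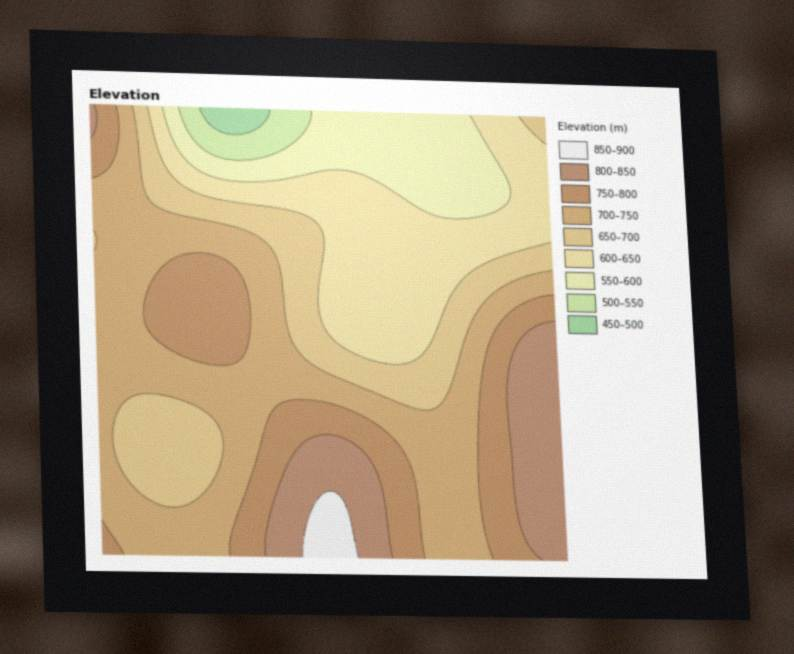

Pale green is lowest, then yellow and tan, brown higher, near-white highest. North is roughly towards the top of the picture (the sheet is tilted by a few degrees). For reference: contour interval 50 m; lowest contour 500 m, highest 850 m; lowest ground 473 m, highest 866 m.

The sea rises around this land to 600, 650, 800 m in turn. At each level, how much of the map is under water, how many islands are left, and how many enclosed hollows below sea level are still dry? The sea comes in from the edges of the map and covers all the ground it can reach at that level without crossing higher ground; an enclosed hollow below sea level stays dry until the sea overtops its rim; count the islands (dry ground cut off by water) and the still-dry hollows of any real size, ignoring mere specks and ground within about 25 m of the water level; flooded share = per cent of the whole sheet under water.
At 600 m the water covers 12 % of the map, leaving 0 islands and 0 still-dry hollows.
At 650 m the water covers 30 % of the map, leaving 0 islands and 0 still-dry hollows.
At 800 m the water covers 89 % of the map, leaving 0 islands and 0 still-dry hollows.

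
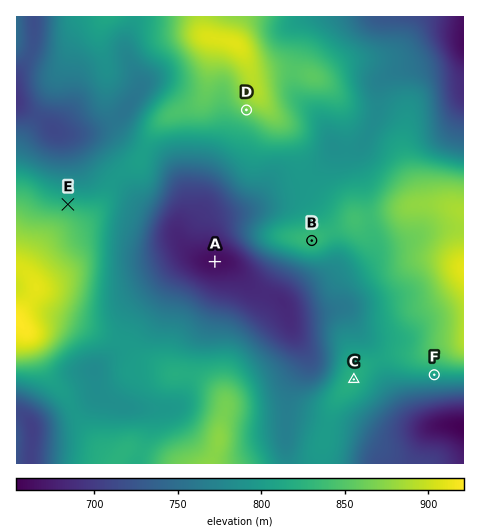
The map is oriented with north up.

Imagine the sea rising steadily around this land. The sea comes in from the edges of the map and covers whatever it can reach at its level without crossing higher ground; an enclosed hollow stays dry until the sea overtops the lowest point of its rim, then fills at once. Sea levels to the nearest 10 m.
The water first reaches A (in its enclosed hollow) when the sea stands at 780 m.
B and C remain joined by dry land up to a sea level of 810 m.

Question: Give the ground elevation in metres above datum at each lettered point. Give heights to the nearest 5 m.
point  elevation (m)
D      860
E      825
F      805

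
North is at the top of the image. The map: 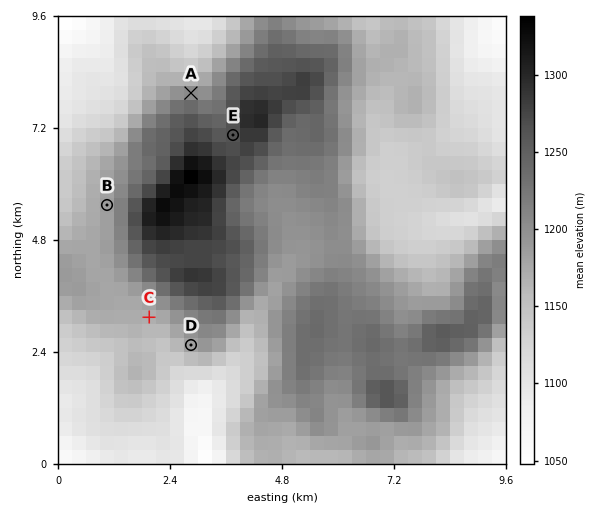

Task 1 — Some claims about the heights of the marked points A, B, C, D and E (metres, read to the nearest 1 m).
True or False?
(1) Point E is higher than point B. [True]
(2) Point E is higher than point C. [True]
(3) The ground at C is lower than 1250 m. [True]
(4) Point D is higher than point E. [False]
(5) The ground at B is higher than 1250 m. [False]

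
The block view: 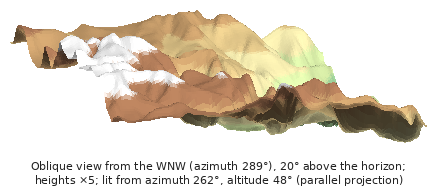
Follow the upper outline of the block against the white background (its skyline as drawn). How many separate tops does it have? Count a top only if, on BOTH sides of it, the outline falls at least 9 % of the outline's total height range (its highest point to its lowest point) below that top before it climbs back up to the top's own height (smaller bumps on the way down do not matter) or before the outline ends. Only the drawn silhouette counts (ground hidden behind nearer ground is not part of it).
2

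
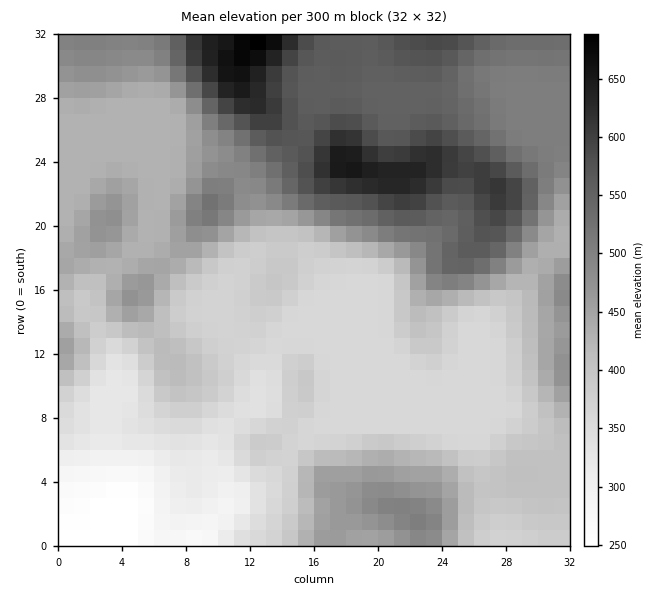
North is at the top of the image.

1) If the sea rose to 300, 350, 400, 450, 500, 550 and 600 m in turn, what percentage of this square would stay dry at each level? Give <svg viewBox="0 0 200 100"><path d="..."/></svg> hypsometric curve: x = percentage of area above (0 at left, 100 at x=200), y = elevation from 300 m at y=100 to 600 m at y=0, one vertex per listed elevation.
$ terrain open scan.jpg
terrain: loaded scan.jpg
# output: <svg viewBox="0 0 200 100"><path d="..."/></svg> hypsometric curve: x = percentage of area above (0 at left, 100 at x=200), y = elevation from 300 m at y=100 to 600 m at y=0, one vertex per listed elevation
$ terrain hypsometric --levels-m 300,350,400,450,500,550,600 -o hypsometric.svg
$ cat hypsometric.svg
<svg viewBox="0 0 200 100"><path d="M191 100l-14-17-57-16-38-17-26-17-21-16-24-17"/></svg>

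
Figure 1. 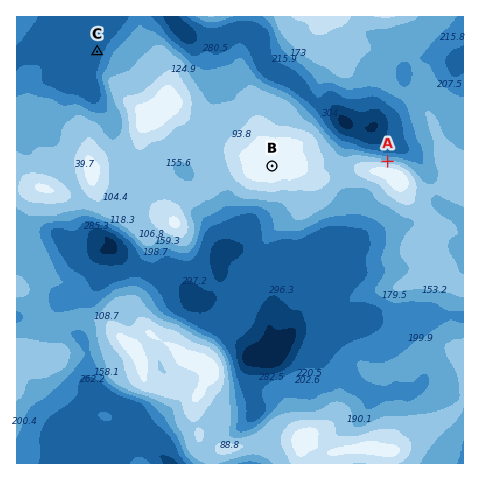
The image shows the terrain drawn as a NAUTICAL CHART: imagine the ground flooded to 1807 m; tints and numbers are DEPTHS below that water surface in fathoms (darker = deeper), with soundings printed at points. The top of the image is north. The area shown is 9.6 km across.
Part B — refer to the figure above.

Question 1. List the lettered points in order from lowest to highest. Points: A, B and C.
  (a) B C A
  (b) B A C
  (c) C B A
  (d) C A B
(d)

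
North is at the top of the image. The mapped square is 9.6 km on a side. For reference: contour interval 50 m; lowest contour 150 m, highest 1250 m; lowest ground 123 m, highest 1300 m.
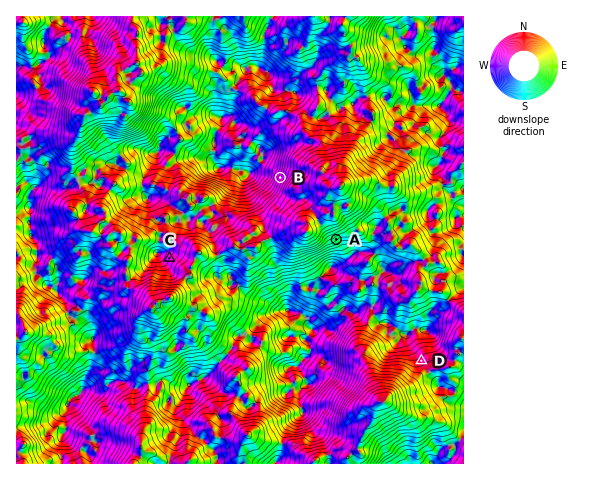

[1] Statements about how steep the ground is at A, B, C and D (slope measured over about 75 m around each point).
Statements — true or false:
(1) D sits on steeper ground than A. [false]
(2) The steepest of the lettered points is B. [true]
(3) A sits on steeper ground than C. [true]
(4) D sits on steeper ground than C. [false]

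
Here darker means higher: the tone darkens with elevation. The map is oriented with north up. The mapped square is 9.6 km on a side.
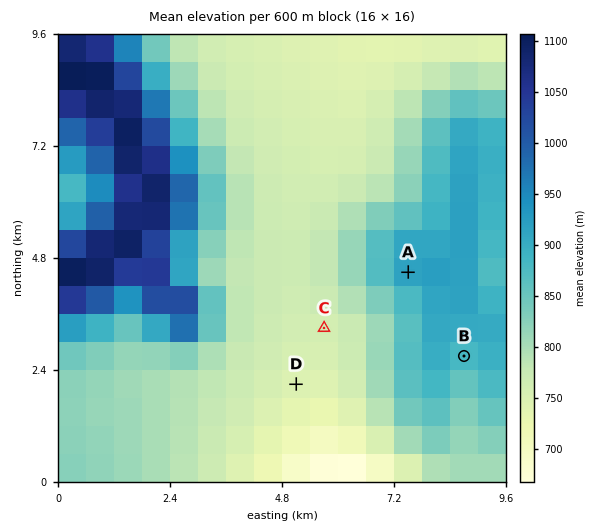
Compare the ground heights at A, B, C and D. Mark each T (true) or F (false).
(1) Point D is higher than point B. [F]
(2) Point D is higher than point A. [F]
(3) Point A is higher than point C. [T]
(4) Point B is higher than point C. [T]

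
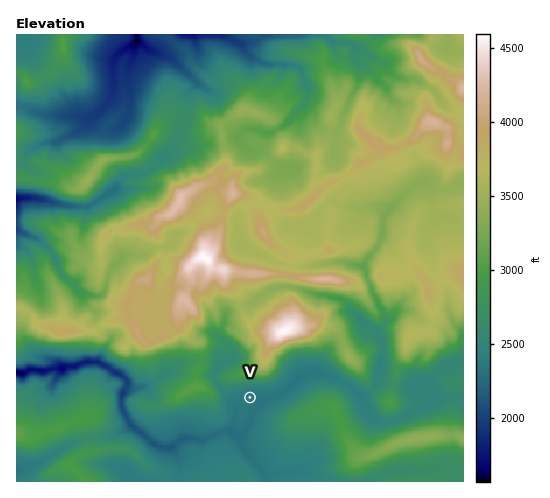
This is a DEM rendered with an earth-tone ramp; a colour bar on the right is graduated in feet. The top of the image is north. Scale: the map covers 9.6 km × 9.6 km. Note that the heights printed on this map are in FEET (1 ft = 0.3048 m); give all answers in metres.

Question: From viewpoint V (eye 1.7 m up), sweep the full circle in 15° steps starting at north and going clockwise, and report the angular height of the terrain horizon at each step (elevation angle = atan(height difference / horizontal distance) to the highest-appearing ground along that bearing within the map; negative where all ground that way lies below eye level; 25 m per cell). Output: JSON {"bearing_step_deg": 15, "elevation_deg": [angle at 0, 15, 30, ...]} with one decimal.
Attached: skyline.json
{"bearing_step_deg": 15, "elevation_deg": [24.2, 27.1, 25.0, 13.6, 7.4, 6.4, 5.6, 7.5, 7.8, 5.4, 2.4, 1.0, 1.4, 0.9, 0.8, 1.0, 2.7, 6.1, 10.2, 11.1, 11.2, 14.0, 18.5, 21.8]}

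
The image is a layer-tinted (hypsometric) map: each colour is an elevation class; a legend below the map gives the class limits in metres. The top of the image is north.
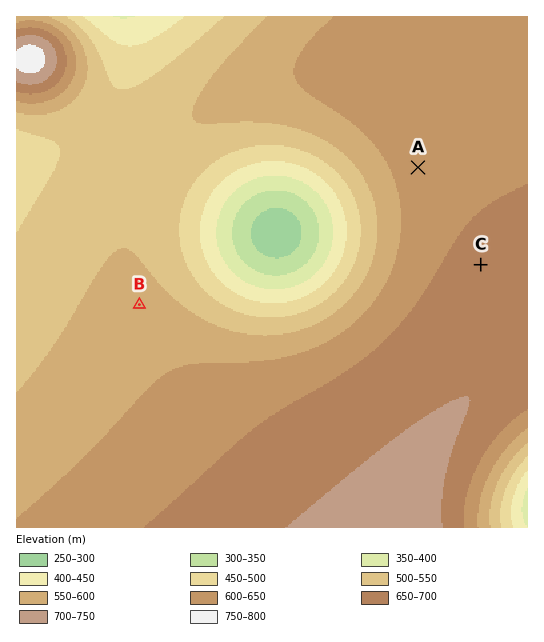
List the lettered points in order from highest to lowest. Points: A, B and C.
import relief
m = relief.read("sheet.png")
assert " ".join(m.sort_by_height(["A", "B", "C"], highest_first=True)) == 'C A B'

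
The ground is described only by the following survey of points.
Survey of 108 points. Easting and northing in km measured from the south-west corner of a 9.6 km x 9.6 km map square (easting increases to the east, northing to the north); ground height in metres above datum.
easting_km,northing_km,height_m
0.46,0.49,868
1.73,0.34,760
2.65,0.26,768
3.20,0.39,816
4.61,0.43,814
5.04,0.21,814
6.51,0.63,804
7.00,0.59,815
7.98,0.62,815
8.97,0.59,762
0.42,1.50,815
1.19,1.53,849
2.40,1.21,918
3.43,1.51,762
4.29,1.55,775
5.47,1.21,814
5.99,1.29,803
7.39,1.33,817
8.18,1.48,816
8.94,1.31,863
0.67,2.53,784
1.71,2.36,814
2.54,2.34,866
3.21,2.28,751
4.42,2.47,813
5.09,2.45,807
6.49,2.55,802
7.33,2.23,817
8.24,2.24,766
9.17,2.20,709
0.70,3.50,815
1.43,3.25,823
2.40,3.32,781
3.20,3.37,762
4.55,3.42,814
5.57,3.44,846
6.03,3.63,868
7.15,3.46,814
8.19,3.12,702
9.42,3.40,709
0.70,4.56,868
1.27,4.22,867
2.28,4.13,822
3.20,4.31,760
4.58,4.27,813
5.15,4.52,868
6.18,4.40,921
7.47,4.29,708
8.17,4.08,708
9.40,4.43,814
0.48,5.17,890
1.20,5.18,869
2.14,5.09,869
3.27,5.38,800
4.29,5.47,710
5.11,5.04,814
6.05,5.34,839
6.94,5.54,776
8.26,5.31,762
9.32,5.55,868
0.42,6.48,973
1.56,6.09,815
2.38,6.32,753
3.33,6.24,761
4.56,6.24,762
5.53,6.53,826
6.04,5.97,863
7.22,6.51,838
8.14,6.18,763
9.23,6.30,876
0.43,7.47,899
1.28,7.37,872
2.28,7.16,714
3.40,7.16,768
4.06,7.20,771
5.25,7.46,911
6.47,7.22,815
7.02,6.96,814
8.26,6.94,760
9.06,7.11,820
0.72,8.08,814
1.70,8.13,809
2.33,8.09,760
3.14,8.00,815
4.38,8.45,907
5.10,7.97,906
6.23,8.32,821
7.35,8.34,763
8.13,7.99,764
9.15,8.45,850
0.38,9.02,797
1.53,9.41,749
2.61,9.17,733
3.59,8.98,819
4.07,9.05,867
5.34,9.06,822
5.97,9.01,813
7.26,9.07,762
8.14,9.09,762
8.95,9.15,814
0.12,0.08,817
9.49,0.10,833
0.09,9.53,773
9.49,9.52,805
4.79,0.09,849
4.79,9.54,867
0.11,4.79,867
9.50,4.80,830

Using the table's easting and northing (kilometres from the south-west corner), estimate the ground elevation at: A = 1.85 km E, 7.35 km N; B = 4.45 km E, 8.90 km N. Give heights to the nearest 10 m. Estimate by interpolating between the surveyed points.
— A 760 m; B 870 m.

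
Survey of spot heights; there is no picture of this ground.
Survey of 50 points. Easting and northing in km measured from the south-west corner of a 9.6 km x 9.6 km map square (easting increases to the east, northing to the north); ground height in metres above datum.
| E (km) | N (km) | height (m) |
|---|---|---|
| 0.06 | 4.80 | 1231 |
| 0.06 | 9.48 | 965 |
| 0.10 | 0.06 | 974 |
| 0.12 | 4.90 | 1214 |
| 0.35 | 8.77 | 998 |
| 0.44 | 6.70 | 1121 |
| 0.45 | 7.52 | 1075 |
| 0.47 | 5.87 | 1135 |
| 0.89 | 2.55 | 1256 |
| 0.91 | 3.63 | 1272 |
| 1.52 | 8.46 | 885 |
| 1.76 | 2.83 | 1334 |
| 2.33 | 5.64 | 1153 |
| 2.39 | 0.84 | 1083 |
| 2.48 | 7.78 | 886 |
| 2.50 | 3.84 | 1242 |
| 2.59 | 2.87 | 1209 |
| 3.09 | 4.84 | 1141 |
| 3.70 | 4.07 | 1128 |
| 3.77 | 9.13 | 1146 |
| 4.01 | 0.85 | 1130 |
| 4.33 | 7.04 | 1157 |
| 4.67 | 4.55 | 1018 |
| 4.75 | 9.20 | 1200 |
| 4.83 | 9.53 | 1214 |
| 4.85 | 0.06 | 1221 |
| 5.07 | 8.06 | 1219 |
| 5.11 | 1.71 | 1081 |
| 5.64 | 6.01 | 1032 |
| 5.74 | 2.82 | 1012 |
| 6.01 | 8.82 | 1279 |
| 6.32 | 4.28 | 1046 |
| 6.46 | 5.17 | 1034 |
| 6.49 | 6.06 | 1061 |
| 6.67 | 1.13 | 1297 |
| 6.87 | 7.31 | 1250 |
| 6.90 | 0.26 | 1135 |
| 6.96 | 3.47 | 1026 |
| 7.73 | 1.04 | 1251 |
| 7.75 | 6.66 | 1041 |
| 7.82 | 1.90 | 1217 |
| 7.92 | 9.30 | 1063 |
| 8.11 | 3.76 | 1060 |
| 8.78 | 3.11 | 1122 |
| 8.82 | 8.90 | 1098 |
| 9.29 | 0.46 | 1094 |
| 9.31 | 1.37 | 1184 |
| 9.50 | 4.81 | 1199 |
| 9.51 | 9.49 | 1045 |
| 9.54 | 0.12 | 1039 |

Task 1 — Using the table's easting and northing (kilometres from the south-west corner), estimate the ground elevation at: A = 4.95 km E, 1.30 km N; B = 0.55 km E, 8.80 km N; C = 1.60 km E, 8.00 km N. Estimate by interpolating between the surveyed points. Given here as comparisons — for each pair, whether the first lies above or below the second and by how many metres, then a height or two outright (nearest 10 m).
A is above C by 230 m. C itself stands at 900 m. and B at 980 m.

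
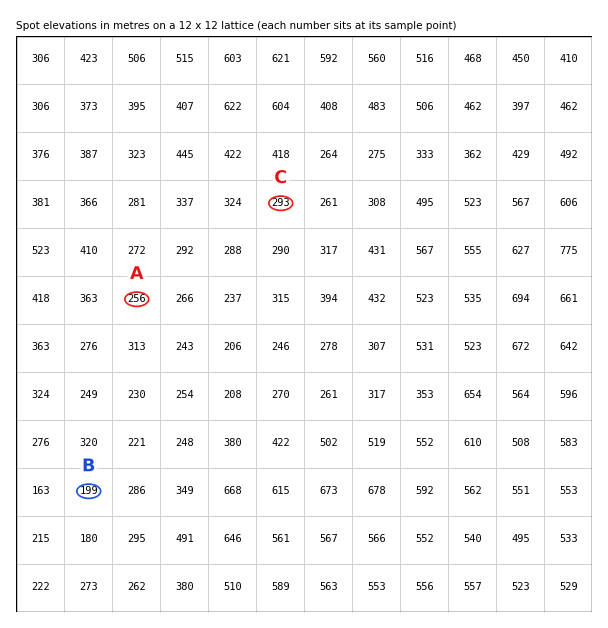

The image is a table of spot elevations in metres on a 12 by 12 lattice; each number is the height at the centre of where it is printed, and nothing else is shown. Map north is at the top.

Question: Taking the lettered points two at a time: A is below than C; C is above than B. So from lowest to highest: B A C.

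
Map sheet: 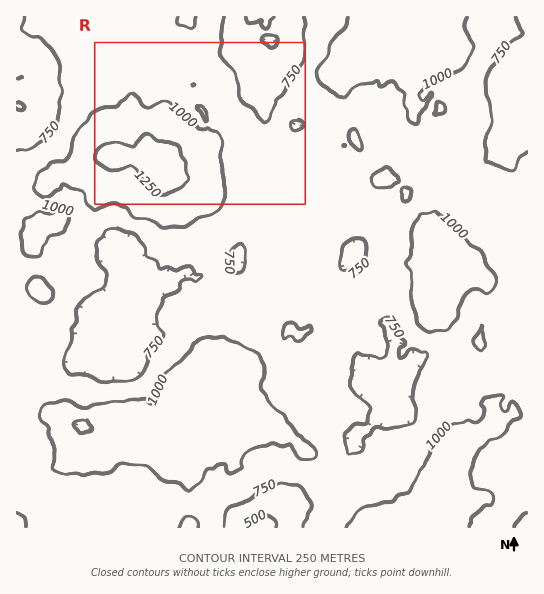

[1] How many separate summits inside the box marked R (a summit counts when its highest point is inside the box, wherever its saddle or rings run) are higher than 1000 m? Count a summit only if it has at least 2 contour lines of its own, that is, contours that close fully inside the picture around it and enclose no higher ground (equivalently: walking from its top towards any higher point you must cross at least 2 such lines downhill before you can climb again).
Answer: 1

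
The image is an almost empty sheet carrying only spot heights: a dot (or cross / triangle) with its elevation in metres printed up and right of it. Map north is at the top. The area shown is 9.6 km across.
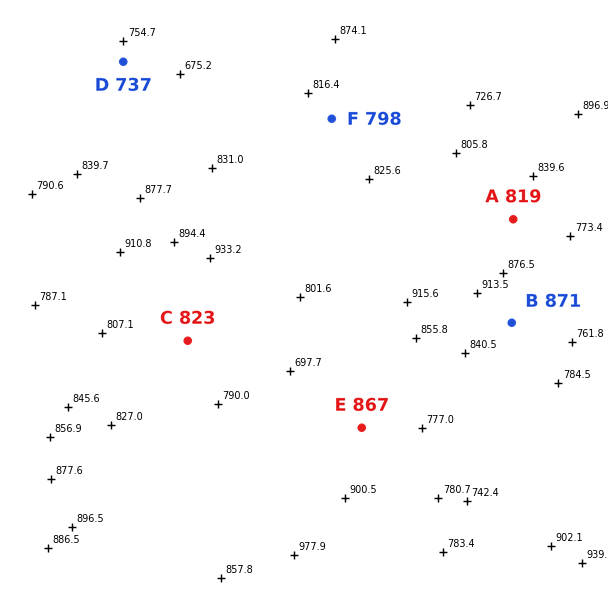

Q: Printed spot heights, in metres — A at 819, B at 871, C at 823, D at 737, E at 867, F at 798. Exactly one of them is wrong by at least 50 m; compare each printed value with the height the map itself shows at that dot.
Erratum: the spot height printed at E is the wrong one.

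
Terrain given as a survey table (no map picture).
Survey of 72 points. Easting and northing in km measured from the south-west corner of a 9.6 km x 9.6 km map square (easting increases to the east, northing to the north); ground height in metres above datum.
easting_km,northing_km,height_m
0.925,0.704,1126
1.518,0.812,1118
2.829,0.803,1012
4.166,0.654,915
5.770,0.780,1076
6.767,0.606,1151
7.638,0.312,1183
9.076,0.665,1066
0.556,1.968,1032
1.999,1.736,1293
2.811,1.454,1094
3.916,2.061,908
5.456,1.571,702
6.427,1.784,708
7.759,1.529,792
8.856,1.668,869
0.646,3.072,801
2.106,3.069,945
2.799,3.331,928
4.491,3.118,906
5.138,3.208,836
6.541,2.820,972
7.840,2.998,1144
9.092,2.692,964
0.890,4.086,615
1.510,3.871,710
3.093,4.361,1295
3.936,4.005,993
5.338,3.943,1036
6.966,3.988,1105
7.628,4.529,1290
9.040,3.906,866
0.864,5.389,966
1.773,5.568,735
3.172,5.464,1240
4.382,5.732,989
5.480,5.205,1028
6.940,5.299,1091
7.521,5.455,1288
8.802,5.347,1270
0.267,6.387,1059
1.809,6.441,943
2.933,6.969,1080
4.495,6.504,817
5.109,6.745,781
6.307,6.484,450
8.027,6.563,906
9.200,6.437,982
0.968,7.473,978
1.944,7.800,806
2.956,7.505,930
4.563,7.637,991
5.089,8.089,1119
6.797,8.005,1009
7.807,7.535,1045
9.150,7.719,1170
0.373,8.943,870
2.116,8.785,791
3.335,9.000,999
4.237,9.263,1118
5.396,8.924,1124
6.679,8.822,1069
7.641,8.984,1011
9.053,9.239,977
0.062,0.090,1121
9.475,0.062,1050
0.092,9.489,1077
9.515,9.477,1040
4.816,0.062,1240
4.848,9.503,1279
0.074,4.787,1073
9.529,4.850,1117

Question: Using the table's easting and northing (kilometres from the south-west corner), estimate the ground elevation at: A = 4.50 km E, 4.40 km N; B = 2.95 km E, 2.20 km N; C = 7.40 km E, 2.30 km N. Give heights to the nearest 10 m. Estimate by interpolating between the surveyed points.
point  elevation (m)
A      1090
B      1100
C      870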